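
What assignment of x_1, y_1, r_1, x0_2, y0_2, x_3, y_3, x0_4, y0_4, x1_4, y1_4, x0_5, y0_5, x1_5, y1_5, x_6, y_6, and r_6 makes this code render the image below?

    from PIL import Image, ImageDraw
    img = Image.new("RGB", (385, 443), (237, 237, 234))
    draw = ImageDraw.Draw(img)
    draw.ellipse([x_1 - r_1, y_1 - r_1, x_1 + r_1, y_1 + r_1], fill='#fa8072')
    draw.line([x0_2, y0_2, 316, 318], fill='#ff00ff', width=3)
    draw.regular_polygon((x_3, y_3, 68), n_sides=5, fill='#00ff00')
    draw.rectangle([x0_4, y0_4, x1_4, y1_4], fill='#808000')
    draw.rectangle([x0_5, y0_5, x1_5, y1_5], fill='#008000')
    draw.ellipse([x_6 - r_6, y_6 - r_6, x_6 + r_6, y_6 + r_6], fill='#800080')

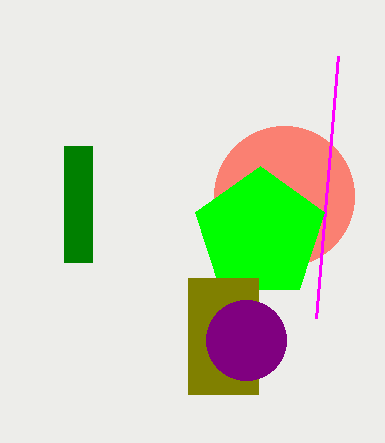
x_1 = 284; y_1 = 196; r_1 = 70; x0_2 = 338; y0_2 = 56; x_3 = 260; y_3 = 234; x0_4 = 188; y0_4 = 278; x1_4 = 258; y1_4 = 394; x0_5 = 64; y0_5 = 146; x1_5 = 92; y1_5 = 262; x_6 = 246; y_6 = 340; r_6 = 40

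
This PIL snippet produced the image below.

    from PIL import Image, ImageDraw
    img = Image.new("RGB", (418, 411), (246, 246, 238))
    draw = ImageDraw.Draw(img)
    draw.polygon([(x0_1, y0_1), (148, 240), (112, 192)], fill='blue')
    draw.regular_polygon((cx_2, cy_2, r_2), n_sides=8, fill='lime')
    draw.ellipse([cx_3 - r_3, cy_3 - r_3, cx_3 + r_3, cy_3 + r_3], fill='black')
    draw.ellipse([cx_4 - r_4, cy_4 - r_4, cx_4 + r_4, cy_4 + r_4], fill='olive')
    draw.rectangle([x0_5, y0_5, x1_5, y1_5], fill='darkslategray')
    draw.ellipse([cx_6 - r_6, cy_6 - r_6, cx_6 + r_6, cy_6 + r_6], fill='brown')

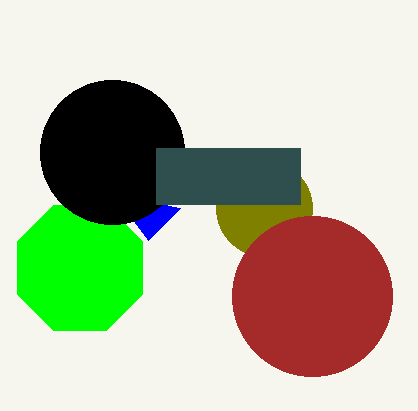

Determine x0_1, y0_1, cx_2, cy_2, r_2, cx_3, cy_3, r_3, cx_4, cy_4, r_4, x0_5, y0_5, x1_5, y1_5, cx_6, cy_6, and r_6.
x0_1 = 180
y0_1 = 208
cx_2 = 80
cy_2 = 268
r_2 = 68
cx_3 = 112
cy_3 = 152
r_3 = 72
cx_4 = 264
cy_4 = 208
r_4 = 48
x0_5 = 156
y0_5 = 148
x1_5 = 300
y1_5 = 204
cx_6 = 312
cy_6 = 296
r_6 = 80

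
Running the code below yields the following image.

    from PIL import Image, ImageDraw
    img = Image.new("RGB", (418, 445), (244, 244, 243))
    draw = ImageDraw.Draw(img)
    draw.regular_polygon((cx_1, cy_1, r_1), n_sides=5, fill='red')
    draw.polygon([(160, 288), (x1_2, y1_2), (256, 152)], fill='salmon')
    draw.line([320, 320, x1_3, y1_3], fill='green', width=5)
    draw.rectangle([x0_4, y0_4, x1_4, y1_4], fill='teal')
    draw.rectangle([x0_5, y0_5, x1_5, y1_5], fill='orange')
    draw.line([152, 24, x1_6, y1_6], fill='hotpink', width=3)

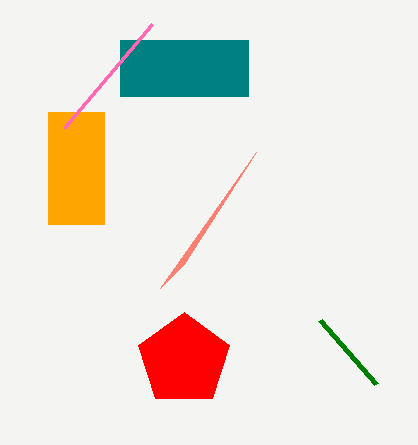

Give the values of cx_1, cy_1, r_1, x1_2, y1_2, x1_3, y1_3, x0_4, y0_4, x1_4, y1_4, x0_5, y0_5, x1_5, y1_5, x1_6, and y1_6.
cx_1 = 184, cy_1 = 360, r_1 = 48, x1_2 = 184, y1_2 = 264, x1_3 = 376, y1_3 = 384, x0_4 = 120, y0_4 = 40, x1_4 = 248, y1_4 = 96, x0_5 = 48, y0_5 = 112, x1_5 = 104, y1_5 = 224, x1_6 = 64, y1_6 = 128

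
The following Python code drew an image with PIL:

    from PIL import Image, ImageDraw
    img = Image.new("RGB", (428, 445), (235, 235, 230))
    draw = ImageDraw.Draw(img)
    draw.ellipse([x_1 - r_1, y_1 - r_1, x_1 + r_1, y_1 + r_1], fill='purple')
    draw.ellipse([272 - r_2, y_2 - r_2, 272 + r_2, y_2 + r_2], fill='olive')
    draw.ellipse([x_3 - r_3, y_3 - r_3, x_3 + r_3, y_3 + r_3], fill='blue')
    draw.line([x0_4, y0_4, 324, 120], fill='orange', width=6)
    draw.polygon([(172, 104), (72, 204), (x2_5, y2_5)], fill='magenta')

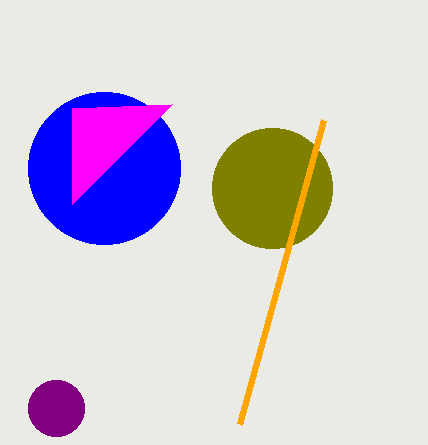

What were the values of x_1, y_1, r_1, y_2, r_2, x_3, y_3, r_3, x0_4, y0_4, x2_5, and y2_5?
x_1 = 56; y_1 = 408; r_1 = 28; y_2 = 188; r_2 = 60; x_3 = 104; y_3 = 168; r_3 = 76; x0_4 = 240; y0_4 = 424; x2_5 = 72; y2_5 = 108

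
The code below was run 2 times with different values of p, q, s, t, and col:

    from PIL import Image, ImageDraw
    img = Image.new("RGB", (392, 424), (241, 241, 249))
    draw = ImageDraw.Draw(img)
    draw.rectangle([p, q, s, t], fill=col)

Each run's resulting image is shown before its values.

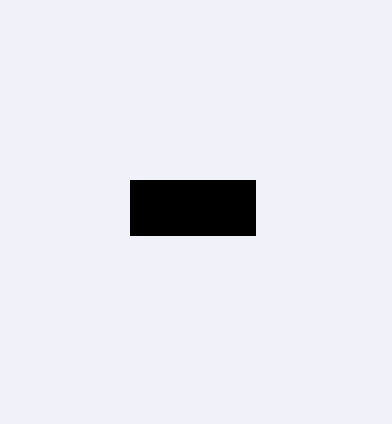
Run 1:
p = 130, q = 180, s = 255, t = 235, col = 'black'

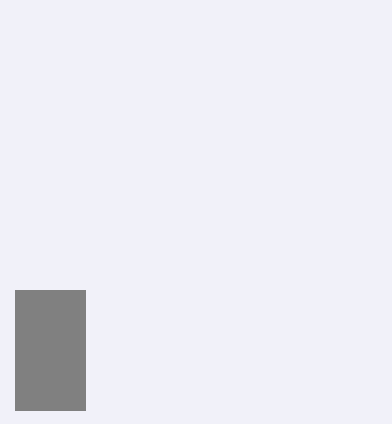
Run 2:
p = 15, q = 290, s = 85, t = 410, col = 'gray'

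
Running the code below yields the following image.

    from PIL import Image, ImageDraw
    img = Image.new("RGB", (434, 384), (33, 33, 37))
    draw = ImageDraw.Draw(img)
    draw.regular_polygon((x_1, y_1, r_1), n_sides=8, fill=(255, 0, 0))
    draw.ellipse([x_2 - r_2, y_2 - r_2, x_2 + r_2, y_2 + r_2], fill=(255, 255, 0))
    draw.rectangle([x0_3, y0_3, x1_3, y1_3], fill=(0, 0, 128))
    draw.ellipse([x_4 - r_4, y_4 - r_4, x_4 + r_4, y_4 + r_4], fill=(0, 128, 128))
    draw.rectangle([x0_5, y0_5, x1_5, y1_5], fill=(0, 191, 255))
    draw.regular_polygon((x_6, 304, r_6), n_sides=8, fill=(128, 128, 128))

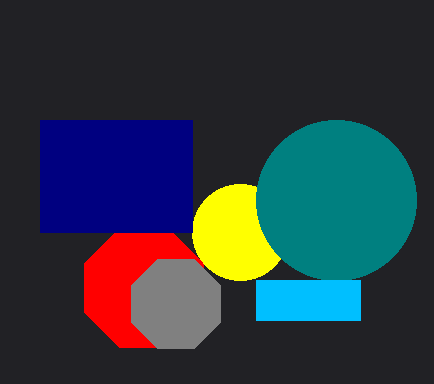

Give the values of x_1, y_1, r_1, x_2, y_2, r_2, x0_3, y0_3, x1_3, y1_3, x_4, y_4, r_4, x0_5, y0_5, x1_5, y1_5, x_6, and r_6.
x_1 = 144
y_1 = 288
r_1 = 64
x_2 = 240
y_2 = 232
r_2 = 48
x0_3 = 40
y0_3 = 120
x1_3 = 192
y1_3 = 232
x_4 = 336
y_4 = 200
r_4 = 80
x0_5 = 256
y0_5 = 280
x1_5 = 360
y1_5 = 320
x_6 = 176
r_6 = 48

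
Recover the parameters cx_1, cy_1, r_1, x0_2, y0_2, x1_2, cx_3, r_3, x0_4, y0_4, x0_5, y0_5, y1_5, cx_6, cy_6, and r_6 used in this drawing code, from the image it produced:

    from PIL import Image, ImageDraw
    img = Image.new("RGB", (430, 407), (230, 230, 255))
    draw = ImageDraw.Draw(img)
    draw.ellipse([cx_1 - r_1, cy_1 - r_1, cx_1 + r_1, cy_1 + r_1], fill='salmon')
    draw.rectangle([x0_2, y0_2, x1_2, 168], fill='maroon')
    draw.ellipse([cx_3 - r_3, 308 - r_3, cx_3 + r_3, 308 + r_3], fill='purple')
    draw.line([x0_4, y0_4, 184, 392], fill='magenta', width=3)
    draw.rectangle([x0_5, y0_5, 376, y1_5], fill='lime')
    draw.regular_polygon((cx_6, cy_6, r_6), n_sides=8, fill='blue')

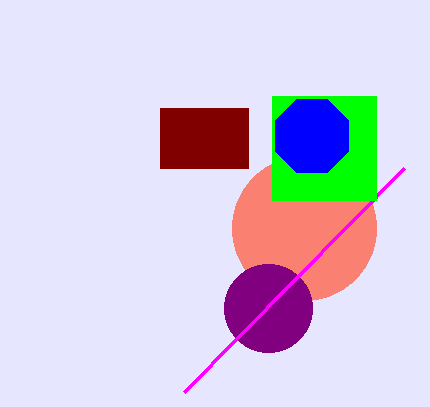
cx_1 = 304
cy_1 = 228
r_1 = 72
x0_2 = 160
y0_2 = 108
x1_2 = 248
cx_3 = 268
r_3 = 44
x0_4 = 404
y0_4 = 168
x0_5 = 272
y0_5 = 96
y1_5 = 200
cx_6 = 312
cy_6 = 136
r_6 = 40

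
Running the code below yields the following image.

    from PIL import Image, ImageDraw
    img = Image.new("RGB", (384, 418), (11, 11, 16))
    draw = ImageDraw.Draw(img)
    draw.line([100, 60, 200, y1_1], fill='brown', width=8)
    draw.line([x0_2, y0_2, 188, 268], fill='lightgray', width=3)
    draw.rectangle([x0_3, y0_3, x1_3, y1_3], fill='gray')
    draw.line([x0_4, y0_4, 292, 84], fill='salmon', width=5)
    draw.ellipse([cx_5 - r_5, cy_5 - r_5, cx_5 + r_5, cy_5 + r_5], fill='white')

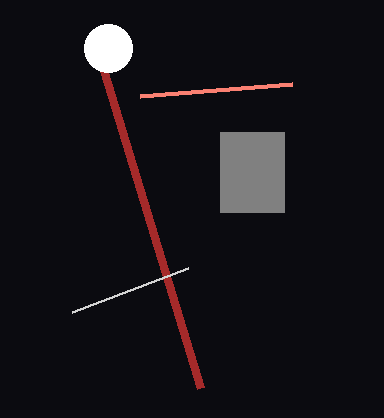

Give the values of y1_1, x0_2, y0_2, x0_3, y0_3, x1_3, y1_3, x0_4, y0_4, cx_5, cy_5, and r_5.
y1_1 = 388; x0_2 = 72; y0_2 = 312; x0_3 = 220; y0_3 = 132; x1_3 = 284; y1_3 = 212; x0_4 = 140; y0_4 = 96; cx_5 = 108; cy_5 = 48; r_5 = 24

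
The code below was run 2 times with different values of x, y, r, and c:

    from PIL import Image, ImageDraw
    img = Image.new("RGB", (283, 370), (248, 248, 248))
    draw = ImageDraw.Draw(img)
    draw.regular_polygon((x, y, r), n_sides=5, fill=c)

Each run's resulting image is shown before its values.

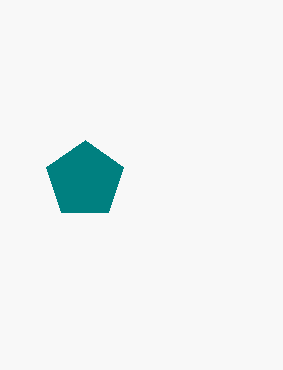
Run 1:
x = 85; y = 180; r = 40; c = 'teal'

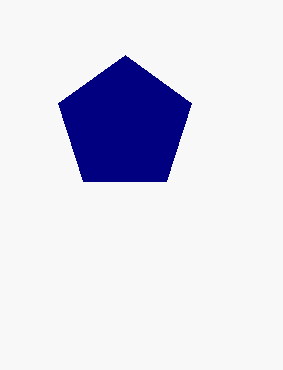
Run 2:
x = 125, y = 125, r = 70, c = 'navy'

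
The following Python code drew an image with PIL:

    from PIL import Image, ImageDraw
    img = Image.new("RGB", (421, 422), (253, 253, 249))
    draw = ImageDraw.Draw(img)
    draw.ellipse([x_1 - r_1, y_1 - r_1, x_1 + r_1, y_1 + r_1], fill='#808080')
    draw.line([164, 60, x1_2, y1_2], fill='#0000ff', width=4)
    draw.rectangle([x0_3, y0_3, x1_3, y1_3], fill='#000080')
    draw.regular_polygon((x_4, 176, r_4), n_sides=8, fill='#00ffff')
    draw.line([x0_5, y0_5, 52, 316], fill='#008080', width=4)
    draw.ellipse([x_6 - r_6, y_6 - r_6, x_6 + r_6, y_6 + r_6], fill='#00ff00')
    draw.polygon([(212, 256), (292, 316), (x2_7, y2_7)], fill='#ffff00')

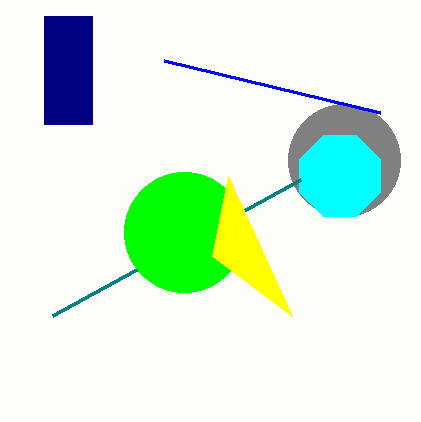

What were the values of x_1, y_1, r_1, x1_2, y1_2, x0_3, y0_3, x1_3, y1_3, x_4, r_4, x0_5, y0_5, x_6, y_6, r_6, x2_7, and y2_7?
x_1 = 344; y_1 = 160; r_1 = 56; x1_2 = 380; y1_2 = 112; x0_3 = 44; y0_3 = 16; x1_3 = 92; y1_3 = 124; x_4 = 340; r_4 = 44; x0_5 = 300; y0_5 = 180; x_6 = 184; y_6 = 232; r_6 = 60; x2_7 = 228; y2_7 = 176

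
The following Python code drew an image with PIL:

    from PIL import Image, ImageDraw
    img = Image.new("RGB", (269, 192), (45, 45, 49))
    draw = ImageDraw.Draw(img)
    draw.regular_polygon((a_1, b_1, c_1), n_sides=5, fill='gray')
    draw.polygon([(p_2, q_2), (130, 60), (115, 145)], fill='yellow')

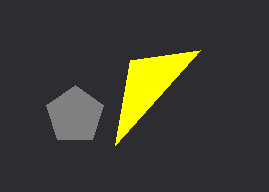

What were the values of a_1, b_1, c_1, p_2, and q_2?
a_1 = 75
b_1 = 115
c_1 = 30
p_2 = 200
q_2 = 50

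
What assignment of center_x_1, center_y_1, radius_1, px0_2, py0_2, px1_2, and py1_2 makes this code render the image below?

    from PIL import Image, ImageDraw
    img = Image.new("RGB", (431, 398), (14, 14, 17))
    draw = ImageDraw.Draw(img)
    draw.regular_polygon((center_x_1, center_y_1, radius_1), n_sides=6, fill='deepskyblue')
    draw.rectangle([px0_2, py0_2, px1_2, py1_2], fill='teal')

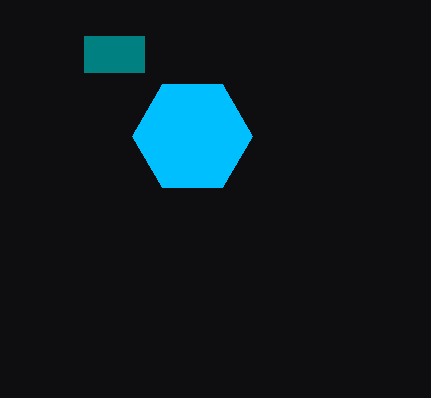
center_x_1 = 192
center_y_1 = 136
radius_1 = 60
px0_2 = 84
py0_2 = 36
px1_2 = 144
py1_2 = 72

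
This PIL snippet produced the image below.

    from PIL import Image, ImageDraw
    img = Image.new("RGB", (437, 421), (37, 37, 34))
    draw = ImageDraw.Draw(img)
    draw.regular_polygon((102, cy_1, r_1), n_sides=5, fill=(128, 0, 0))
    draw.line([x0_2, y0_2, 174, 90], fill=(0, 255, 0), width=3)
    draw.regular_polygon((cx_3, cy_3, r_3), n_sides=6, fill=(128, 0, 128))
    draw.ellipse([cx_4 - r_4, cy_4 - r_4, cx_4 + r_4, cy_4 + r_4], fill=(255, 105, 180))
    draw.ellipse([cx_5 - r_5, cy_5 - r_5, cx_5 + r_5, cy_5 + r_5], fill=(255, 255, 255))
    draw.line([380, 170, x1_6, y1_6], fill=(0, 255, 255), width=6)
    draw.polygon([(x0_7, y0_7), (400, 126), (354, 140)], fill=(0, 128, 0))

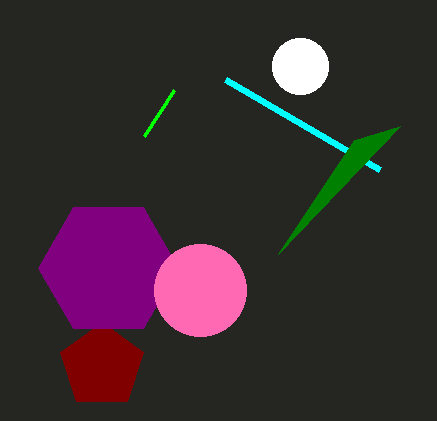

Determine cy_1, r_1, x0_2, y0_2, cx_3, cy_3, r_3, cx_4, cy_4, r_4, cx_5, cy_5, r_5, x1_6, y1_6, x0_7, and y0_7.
cy_1 = 366
r_1 = 44
x0_2 = 144
y0_2 = 136
cx_3 = 108
cy_3 = 268
r_3 = 70
cx_4 = 200
cy_4 = 290
r_4 = 46
cx_5 = 300
cy_5 = 66
r_5 = 28
x1_6 = 226
y1_6 = 80
x0_7 = 278
y0_7 = 254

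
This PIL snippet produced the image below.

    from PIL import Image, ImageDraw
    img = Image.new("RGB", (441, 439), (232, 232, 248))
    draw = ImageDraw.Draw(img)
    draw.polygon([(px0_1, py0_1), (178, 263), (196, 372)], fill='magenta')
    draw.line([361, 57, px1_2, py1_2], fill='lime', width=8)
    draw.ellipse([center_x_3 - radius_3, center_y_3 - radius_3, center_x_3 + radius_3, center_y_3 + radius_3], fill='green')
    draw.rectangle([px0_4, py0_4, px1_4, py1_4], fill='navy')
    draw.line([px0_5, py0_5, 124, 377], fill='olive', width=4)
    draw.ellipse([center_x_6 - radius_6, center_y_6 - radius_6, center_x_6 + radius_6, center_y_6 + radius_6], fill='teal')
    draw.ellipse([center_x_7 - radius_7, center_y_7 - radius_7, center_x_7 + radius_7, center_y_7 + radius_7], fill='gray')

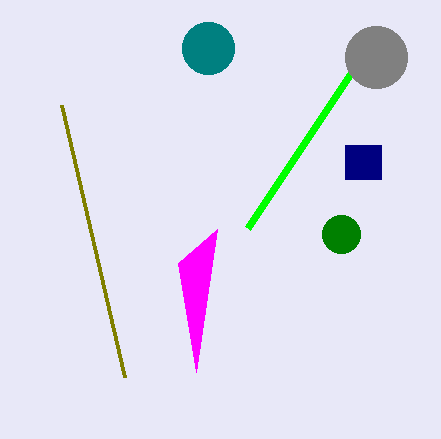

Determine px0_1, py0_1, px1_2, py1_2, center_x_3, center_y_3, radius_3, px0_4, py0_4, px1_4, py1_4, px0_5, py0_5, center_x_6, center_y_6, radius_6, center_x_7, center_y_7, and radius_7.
px0_1 = 217
py0_1 = 229
px1_2 = 247
py1_2 = 228
center_x_3 = 341
center_y_3 = 234
radius_3 = 19
px0_4 = 345
py0_4 = 145
px1_4 = 381
py1_4 = 179
px0_5 = 61
py0_5 = 105
center_x_6 = 208
center_y_6 = 48
radius_6 = 26
center_x_7 = 376
center_y_7 = 57
radius_7 = 31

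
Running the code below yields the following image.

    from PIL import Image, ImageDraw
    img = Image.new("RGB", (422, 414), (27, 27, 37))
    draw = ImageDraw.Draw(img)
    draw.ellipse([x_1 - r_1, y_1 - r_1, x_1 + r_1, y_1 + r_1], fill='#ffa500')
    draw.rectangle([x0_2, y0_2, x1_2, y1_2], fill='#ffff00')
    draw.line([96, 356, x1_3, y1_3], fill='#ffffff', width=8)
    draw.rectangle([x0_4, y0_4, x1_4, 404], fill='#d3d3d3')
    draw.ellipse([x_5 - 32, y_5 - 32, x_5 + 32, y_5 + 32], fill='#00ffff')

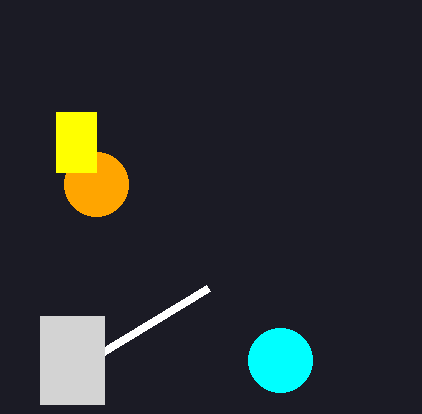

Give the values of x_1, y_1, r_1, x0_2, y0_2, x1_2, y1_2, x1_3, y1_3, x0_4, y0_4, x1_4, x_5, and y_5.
x_1 = 96; y_1 = 184; r_1 = 32; x0_2 = 56; y0_2 = 112; x1_2 = 96; y1_2 = 172; x1_3 = 208; y1_3 = 288; x0_4 = 40; y0_4 = 316; x1_4 = 104; x_5 = 280; y_5 = 360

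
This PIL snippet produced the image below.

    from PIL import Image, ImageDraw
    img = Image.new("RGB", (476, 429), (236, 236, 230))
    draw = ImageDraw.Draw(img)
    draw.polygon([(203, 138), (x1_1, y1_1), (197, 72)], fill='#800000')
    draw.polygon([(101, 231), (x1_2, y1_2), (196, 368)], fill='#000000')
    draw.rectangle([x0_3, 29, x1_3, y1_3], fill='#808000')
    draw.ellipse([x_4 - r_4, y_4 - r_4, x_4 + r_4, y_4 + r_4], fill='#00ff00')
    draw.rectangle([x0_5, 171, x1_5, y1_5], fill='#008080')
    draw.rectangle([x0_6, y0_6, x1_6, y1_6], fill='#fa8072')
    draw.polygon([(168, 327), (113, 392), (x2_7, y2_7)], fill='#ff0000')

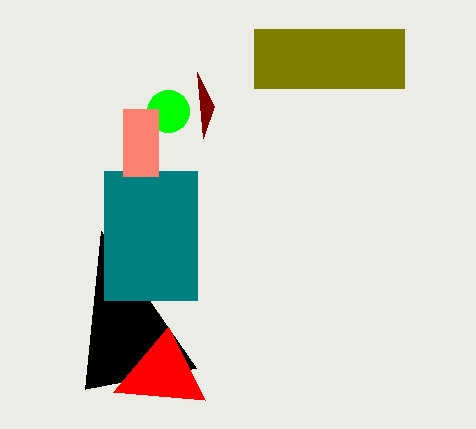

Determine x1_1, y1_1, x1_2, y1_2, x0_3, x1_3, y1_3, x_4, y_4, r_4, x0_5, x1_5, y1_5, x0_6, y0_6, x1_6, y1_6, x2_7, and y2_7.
x1_1 = 214, y1_1 = 106, x1_2 = 85, y1_2 = 389, x0_3 = 254, x1_3 = 404, y1_3 = 88, x_4 = 168, y_4 = 111, r_4 = 21, x0_5 = 104, x1_5 = 197, y1_5 = 300, x0_6 = 123, y0_6 = 109, x1_6 = 158, y1_6 = 176, x2_7 = 205, y2_7 = 400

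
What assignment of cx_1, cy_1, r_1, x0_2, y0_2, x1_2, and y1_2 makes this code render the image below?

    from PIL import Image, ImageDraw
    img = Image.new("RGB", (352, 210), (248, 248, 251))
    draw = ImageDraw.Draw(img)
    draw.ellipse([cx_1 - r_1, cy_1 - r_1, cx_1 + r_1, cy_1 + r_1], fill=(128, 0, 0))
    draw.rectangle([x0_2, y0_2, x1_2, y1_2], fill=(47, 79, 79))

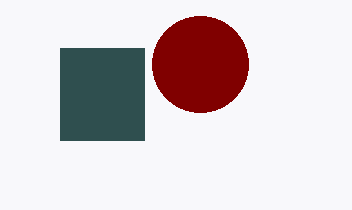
cx_1 = 200
cy_1 = 64
r_1 = 48
x0_2 = 60
y0_2 = 48
x1_2 = 144
y1_2 = 140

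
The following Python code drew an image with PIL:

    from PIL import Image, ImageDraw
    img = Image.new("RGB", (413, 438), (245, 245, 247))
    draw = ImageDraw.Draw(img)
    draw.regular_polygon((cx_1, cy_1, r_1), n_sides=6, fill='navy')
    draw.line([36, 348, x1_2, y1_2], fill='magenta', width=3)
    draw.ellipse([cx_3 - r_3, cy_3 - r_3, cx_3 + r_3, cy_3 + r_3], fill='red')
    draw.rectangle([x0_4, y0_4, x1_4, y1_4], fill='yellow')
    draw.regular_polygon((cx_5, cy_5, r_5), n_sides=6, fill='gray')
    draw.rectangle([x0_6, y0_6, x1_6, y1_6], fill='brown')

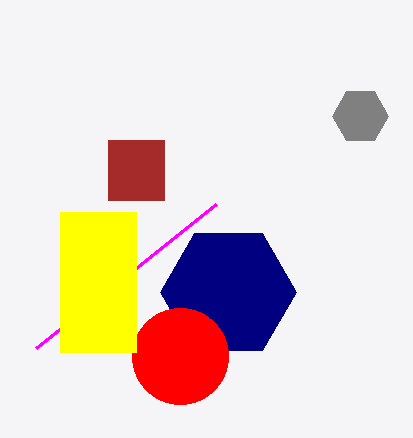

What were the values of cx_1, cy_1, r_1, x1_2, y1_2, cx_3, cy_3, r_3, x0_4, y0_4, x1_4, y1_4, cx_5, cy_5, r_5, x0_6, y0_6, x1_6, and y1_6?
cx_1 = 228
cy_1 = 292
r_1 = 68
x1_2 = 216
y1_2 = 204
cx_3 = 180
cy_3 = 356
r_3 = 48
x0_4 = 60
y0_4 = 212
x1_4 = 136
y1_4 = 352
cx_5 = 360
cy_5 = 116
r_5 = 28
x0_6 = 108
y0_6 = 140
x1_6 = 164
y1_6 = 200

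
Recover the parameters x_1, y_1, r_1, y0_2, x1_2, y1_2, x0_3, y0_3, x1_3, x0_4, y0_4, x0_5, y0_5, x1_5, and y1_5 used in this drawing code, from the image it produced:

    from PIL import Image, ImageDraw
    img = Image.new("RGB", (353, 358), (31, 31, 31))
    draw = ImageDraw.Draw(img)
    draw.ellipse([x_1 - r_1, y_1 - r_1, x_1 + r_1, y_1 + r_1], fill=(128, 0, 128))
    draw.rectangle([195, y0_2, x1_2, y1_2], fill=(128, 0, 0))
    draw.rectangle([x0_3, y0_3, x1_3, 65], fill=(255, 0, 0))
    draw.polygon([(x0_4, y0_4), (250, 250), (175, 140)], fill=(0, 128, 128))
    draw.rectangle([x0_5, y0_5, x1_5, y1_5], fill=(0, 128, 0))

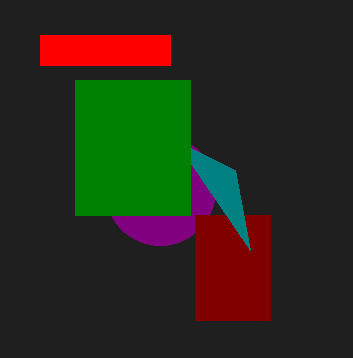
x_1 = 160, y_1 = 190, r_1 = 55, y0_2 = 215, x1_2 = 270, y1_2 = 320, x0_3 = 40, y0_3 = 35, x1_3 = 170, x0_4 = 235, y0_4 = 170, x0_5 = 75, y0_5 = 80, x1_5 = 190, y1_5 = 215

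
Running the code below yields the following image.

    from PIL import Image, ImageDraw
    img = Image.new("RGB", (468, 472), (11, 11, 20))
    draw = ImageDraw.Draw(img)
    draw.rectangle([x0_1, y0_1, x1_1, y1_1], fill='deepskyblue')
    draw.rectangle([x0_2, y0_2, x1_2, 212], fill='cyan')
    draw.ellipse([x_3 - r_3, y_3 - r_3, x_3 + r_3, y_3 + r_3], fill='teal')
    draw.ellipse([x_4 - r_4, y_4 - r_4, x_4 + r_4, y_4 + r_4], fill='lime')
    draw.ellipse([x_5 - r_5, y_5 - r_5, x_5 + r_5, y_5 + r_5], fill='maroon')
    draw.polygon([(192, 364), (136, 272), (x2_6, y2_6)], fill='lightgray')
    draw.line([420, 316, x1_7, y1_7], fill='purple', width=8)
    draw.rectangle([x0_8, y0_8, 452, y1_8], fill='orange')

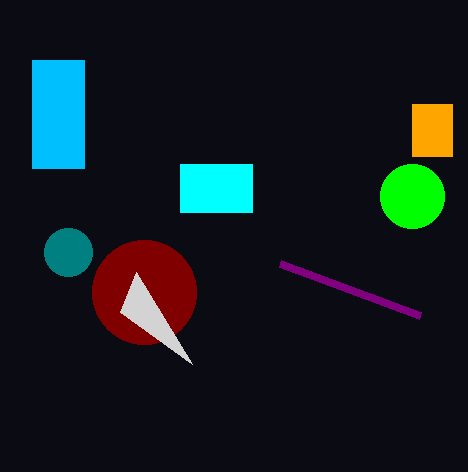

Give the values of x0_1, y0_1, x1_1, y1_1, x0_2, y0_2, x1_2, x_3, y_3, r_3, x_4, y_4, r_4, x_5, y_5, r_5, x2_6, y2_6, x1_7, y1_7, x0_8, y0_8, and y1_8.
x0_1 = 32; y0_1 = 60; x1_1 = 84; y1_1 = 168; x0_2 = 180; y0_2 = 164; x1_2 = 252; x_3 = 68; y_3 = 252; r_3 = 24; x_4 = 412; y_4 = 196; r_4 = 32; x_5 = 144; y_5 = 292; r_5 = 52; x2_6 = 120; y2_6 = 312; x1_7 = 280; y1_7 = 264; x0_8 = 412; y0_8 = 104; y1_8 = 156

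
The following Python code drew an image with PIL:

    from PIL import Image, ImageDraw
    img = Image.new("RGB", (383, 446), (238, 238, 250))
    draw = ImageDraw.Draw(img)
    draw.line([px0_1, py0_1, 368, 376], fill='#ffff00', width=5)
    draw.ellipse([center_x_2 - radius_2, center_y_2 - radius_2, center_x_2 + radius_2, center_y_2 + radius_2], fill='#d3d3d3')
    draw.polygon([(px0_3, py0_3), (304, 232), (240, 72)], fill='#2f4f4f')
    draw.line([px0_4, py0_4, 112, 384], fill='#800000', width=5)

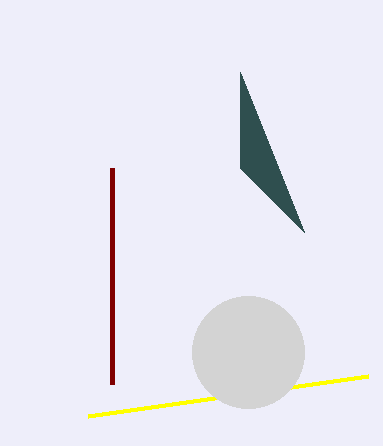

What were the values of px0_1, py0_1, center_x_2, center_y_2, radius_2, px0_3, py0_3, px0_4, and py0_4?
px0_1 = 88
py0_1 = 416
center_x_2 = 248
center_y_2 = 352
radius_2 = 56
px0_3 = 240
py0_3 = 168
px0_4 = 112
py0_4 = 168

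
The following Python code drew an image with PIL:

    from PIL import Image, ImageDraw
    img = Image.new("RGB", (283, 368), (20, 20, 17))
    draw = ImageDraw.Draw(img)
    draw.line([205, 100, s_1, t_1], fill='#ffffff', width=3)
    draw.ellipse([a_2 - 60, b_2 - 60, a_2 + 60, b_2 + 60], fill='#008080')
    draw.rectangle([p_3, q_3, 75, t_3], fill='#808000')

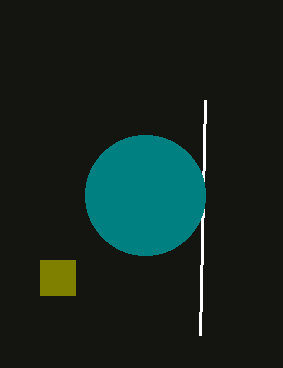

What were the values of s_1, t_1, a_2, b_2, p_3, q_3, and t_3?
s_1 = 200
t_1 = 335
a_2 = 145
b_2 = 195
p_3 = 40
q_3 = 260
t_3 = 295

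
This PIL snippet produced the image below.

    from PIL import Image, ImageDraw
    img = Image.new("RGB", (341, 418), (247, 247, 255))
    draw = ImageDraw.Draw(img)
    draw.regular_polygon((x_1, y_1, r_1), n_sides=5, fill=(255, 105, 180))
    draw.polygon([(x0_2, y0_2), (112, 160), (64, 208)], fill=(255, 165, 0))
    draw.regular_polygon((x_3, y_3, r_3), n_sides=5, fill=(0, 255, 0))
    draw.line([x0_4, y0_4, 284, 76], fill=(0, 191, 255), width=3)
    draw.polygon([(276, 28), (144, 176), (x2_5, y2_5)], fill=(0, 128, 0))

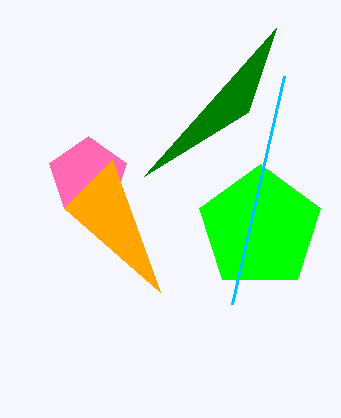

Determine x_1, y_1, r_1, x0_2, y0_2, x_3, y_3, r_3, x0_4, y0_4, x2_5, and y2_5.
x_1 = 88
y_1 = 176
r_1 = 40
x0_2 = 160
y0_2 = 292
x_3 = 260
y_3 = 228
r_3 = 64
x0_4 = 232
y0_4 = 304
x2_5 = 248
y2_5 = 112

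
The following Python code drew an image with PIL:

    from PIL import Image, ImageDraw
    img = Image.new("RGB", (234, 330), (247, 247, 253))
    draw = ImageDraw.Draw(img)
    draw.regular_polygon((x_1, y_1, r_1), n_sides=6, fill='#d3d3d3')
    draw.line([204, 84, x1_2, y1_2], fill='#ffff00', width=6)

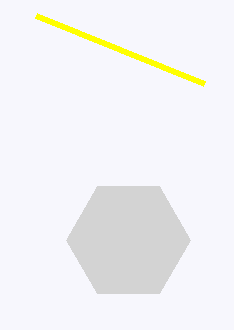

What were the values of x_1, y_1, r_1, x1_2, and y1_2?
x_1 = 128, y_1 = 240, r_1 = 62, x1_2 = 36, y1_2 = 16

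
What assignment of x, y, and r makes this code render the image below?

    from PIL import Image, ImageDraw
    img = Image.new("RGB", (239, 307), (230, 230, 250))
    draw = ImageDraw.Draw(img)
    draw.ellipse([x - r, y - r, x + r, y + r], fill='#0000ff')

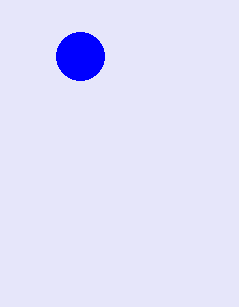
x = 80, y = 56, r = 24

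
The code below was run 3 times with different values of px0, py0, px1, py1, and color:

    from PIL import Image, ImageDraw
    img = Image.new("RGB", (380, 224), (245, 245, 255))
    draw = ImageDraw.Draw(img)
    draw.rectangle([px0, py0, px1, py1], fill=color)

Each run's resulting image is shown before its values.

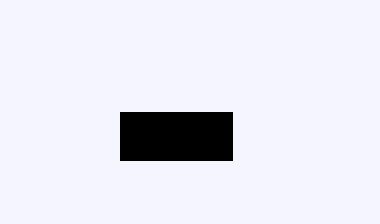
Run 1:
px0 = 120; py0 = 112; px1 = 232; py1 = 160; color = 'black'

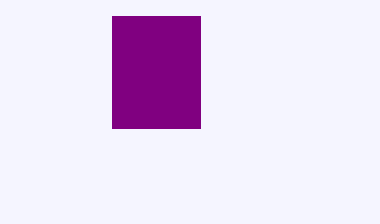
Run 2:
px0 = 112
py0 = 16
px1 = 200
py1 = 128
color = 'purple'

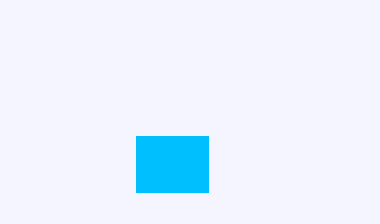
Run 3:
px0 = 136, py0 = 136, px1 = 208, py1 = 192, color = 'deepskyblue'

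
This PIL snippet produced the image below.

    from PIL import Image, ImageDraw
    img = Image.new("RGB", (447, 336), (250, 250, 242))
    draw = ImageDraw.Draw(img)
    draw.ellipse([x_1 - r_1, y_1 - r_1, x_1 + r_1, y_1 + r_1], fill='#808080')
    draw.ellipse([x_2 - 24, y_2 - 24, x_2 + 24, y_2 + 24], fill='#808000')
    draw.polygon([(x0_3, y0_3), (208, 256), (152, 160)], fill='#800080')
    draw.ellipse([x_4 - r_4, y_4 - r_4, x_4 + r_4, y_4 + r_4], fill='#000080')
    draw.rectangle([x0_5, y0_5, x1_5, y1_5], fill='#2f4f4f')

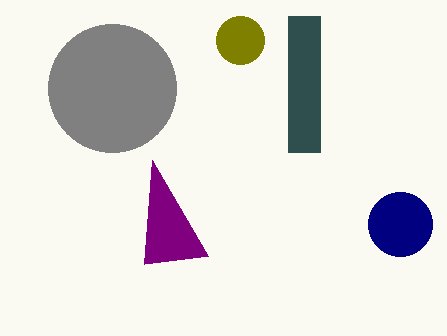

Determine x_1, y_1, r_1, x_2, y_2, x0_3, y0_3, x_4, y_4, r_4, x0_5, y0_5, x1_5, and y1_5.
x_1 = 112, y_1 = 88, r_1 = 64, x_2 = 240, y_2 = 40, x0_3 = 144, y0_3 = 264, x_4 = 400, y_4 = 224, r_4 = 32, x0_5 = 288, y0_5 = 16, x1_5 = 320, y1_5 = 152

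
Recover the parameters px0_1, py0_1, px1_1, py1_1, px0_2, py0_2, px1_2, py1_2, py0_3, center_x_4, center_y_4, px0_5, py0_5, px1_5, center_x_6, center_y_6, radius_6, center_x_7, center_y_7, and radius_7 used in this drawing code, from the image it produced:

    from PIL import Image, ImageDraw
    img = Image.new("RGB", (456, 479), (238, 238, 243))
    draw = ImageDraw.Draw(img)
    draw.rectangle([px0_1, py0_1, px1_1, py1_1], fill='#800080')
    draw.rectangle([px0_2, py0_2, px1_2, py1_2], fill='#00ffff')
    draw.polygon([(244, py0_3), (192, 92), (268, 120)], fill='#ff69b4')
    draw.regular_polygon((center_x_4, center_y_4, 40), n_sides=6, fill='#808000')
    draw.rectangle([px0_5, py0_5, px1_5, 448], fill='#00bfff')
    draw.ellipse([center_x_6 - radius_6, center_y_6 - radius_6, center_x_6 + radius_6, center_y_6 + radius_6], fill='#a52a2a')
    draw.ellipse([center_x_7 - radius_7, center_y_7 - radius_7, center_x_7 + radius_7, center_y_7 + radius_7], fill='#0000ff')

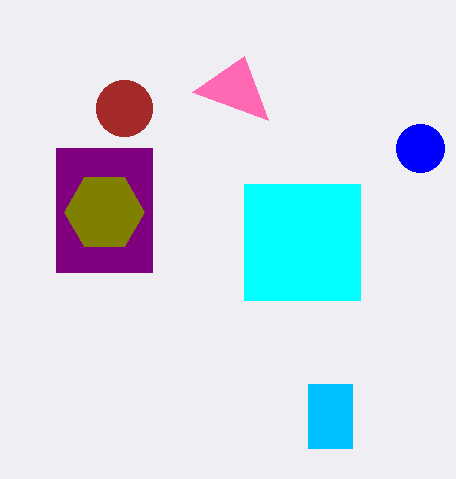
px0_1 = 56
py0_1 = 148
px1_1 = 152
py1_1 = 272
px0_2 = 244
py0_2 = 184
px1_2 = 360
py1_2 = 300
py0_3 = 56
center_x_4 = 104
center_y_4 = 212
px0_5 = 308
py0_5 = 384
px1_5 = 352
center_x_6 = 124
center_y_6 = 108
radius_6 = 28
center_x_7 = 420
center_y_7 = 148
radius_7 = 24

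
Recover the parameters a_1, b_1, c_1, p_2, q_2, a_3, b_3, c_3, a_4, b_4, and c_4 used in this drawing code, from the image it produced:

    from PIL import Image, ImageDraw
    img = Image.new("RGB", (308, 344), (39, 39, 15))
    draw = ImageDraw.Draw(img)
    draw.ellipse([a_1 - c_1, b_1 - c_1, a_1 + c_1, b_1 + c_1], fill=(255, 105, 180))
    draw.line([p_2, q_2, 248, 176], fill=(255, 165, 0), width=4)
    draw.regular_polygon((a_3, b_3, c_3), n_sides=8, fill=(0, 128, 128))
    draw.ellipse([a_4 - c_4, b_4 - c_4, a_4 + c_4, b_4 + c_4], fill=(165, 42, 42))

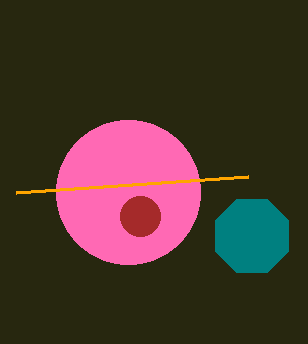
a_1 = 128, b_1 = 192, c_1 = 72, p_2 = 16, q_2 = 192, a_3 = 252, b_3 = 236, c_3 = 40, a_4 = 140, b_4 = 216, c_4 = 20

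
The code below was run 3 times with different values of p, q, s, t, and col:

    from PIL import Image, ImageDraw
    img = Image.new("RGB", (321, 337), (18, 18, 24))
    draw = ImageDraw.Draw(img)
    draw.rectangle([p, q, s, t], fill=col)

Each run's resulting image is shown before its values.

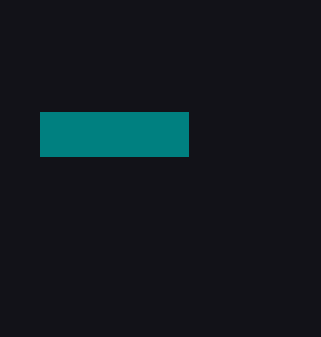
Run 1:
p = 40; q = 112; s = 188; t = 156; col = 'teal'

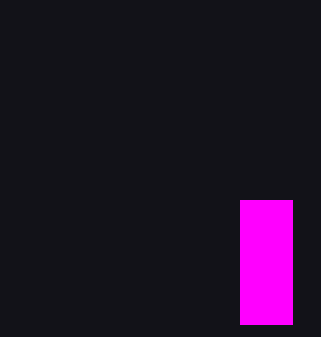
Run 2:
p = 240; q = 200; s = 292; t = 324; col = 'magenta'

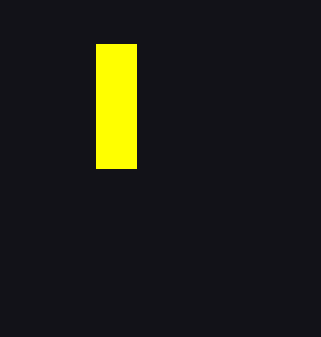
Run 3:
p = 96, q = 44, s = 136, t = 168, col = 'yellow'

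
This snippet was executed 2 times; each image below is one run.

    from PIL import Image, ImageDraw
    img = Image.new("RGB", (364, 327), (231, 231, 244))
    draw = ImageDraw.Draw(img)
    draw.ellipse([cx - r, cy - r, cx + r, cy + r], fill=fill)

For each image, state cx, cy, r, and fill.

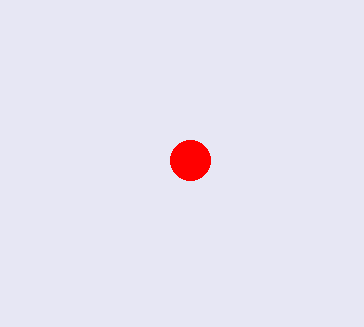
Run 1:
cx = 190, cy = 160, r = 20, fill = 'red'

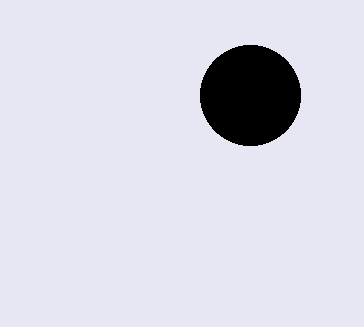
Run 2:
cx = 250; cy = 95; r = 50; fill = 'black'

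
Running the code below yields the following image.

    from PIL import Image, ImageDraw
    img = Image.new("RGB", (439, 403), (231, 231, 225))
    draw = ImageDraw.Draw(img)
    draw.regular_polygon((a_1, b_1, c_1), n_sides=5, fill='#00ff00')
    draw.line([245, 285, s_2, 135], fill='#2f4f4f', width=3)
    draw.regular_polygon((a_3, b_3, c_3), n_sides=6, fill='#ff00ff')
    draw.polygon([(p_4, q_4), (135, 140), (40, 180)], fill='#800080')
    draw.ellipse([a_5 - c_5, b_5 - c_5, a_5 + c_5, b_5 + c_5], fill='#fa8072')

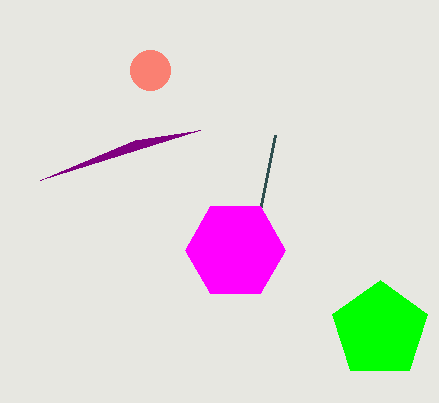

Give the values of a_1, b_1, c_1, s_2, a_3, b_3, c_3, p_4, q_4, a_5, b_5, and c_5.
a_1 = 380; b_1 = 330; c_1 = 50; s_2 = 275; a_3 = 235; b_3 = 250; c_3 = 50; p_4 = 200; q_4 = 130; a_5 = 150; b_5 = 70; c_5 = 20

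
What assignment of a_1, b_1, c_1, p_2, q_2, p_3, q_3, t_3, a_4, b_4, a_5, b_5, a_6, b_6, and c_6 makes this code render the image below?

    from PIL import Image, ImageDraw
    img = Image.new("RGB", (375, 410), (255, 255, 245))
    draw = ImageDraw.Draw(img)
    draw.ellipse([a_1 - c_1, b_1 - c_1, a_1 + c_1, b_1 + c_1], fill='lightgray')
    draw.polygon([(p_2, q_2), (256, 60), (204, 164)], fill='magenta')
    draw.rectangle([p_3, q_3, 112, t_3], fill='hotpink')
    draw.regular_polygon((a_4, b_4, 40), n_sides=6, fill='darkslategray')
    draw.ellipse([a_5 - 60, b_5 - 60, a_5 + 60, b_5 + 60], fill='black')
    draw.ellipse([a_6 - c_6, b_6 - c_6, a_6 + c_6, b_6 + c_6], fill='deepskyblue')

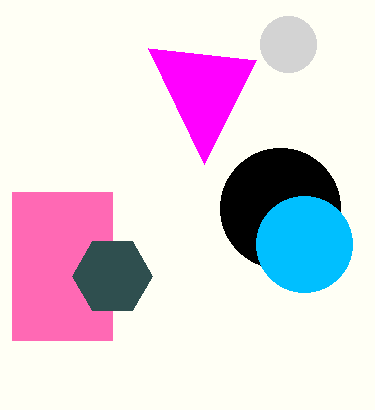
a_1 = 288, b_1 = 44, c_1 = 28, p_2 = 148, q_2 = 48, p_3 = 12, q_3 = 192, t_3 = 340, a_4 = 112, b_4 = 276, a_5 = 280, b_5 = 208, a_6 = 304, b_6 = 244, c_6 = 48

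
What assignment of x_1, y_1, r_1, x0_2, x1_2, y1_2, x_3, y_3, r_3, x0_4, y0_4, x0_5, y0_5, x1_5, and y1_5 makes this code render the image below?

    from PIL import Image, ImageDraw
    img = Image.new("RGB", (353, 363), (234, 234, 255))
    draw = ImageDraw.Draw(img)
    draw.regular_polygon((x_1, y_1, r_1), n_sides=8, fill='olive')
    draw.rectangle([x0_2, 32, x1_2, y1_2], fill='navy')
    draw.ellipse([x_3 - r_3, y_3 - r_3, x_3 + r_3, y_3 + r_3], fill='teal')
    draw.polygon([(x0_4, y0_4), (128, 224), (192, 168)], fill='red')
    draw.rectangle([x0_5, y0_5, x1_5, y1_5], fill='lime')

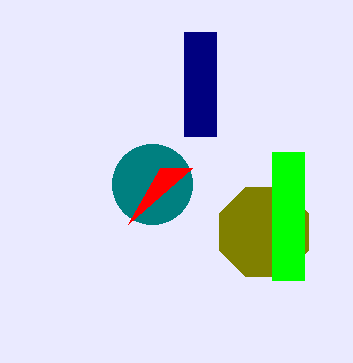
x_1 = 264; y_1 = 232; r_1 = 48; x0_2 = 184; x1_2 = 216; y1_2 = 136; x_3 = 152; y_3 = 184; r_3 = 40; x0_4 = 160; y0_4 = 168; x0_5 = 272; y0_5 = 152; x1_5 = 304; y1_5 = 280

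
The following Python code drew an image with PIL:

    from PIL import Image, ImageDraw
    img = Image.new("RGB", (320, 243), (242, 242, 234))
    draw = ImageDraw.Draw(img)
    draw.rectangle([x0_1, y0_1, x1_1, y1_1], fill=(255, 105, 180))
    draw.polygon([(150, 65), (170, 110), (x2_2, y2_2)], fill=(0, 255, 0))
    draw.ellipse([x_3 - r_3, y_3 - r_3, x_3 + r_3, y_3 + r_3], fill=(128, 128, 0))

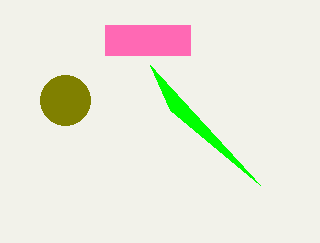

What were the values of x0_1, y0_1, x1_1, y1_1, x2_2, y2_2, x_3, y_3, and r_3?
x0_1 = 105, y0_1 = 25, x1_1 = 190, y1_1 = 55, x2_2 = 260, y2_2 = 185, x_3 = 65, y_3 = 100, r_3 = 25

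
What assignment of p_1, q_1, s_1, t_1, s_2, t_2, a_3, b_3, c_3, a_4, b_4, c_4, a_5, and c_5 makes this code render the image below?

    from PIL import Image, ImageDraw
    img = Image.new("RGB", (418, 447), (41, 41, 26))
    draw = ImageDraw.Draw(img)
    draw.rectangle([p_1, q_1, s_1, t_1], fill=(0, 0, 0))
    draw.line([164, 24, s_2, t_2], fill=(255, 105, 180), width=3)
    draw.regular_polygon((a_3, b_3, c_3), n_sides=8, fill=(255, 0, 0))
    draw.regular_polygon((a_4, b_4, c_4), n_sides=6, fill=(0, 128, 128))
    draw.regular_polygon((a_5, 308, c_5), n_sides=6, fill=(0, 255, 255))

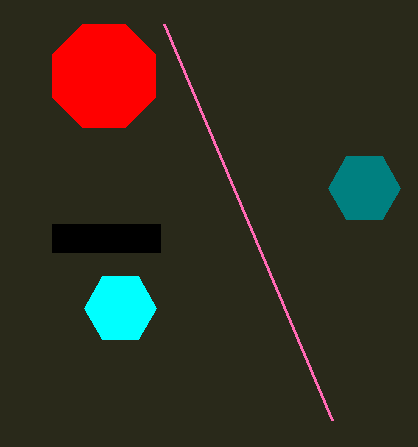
p_1 = 52, q_1 = 224, s_1 = 160, t_1 = 252, s_2 = 332, t_2 = 420, a_3 = 104, b_3 = 76, c_3 = 56, a_4 = 364, b_4 = 188, c_4 = 36, a_5 = 120, c_5 = 36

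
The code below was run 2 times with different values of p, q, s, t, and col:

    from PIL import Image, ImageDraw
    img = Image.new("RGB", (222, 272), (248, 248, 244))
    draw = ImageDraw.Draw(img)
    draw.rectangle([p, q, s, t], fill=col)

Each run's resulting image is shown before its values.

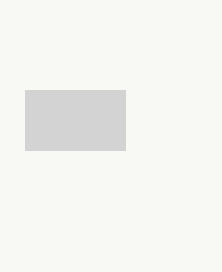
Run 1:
p = 25; q = 90; s = 125; t = 150; col = 'lightgray'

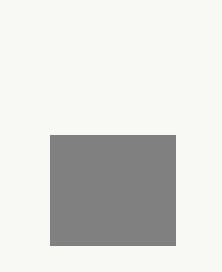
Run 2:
p = 50; q = 135; s = 175; t = 245; col = 'gray'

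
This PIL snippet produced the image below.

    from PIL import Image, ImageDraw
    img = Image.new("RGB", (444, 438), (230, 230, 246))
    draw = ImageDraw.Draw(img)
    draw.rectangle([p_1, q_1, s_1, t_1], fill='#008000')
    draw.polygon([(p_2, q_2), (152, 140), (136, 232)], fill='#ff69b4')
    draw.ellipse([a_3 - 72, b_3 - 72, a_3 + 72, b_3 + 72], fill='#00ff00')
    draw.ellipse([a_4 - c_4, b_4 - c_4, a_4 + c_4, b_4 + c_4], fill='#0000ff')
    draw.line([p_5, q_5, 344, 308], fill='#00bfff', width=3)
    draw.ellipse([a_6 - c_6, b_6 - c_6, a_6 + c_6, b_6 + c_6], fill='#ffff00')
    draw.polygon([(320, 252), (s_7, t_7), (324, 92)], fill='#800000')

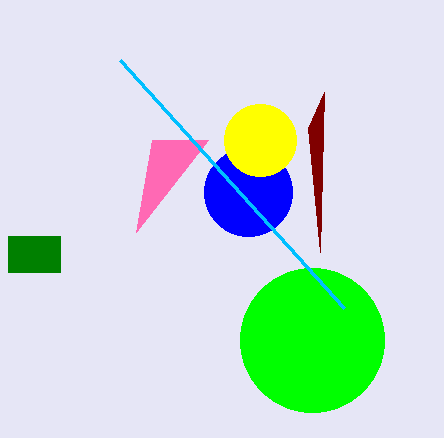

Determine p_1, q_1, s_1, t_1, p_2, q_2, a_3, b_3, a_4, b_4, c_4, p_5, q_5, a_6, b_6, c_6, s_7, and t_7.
p_1 = 8; q_1 = 236; s_1 = 60; t_1 = 272; p_2 = 208; q_2 = 140; a_3 = 312; b_3 = 340; a_4 = 248; b_4 = 192; c_4 = 44; p_5 = 120; q_5 = 60; a_6 = 260; b_6 = 140; c_6 = 36; s_7 = 308; t_7 = 128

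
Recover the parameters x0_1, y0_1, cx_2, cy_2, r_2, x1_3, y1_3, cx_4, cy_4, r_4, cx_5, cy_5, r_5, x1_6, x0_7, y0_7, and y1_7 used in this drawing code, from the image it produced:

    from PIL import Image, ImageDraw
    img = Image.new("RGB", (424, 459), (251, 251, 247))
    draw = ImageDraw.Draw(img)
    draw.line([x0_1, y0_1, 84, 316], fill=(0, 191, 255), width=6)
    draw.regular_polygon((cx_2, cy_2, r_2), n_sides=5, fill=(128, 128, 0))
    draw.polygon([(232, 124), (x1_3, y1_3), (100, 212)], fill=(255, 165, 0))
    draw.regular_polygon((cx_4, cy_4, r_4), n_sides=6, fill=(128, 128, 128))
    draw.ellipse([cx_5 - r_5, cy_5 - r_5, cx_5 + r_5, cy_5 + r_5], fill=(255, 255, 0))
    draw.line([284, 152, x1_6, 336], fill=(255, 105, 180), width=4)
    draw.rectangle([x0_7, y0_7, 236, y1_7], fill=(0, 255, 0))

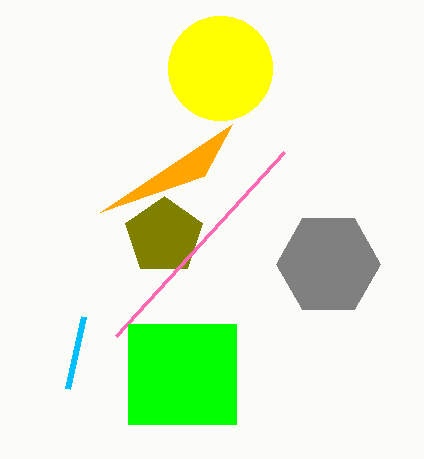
x0_1 = 68; y0_1 = 388; cx_2 = 164; cy_2 = 236; r_2 = 40; x1_3 = 204; y1_3 = 176; cx_4 = 328; cy_4 = 264; r_4 = 52; cx_5 = 220; cy_5 = 68; r_5 = 52; x1_6 = 116; x0_7 = 128; y0_7 = 324; y1_7 = 424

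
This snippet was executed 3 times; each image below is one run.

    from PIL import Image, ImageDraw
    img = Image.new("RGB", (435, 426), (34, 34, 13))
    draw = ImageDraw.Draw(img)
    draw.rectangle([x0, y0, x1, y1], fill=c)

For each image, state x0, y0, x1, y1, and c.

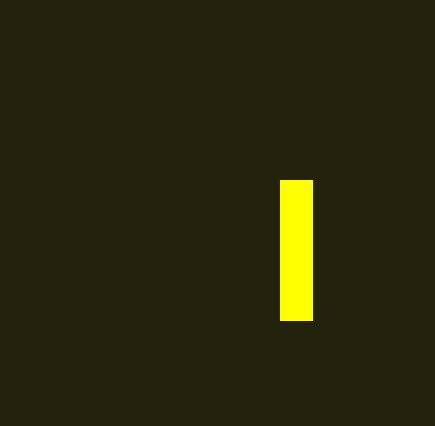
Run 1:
x0 = 280; y0 = 180; x1 = 312; y1 = 320; c = 'yellow'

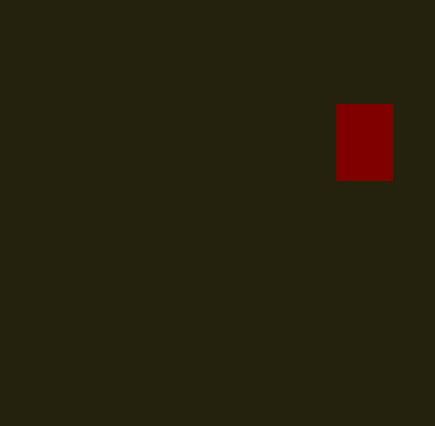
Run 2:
x0 = 336, y0 = 104, x1 = 392, y1 = 180, c = 'maroon'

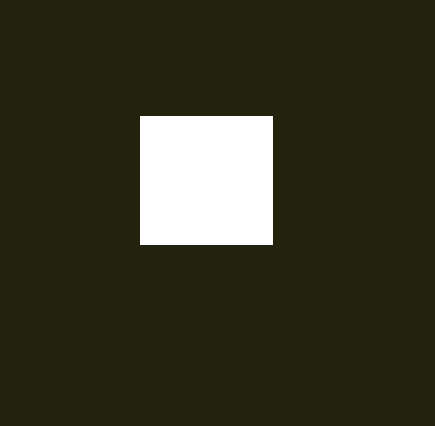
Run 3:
x0 = 140, y0 = 116, x1 = 272, y1 = 244, c = 'white'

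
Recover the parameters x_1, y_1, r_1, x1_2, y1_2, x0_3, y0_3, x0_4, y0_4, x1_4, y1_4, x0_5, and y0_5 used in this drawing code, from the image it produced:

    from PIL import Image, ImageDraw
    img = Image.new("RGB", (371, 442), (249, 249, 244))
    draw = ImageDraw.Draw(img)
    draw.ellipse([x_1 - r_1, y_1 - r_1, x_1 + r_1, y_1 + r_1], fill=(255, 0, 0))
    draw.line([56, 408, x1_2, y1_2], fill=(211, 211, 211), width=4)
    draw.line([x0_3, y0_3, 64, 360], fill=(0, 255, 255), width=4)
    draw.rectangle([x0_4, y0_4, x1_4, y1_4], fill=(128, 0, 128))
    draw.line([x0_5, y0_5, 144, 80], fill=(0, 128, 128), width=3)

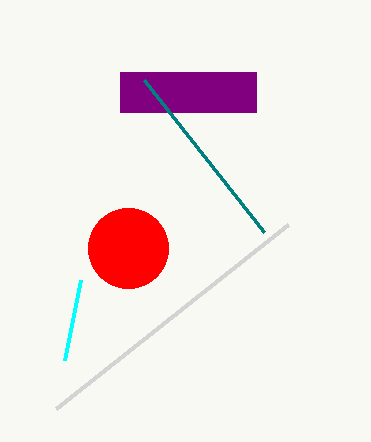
x_1 = 128, y_1 = 248, r_1 = 40, x1_2 = 288, y1_2 = 224, x0_3 = 80, y0_3 = 280, x0_4 = 120, y0_4 = 72, x1_4 = 256, y1_4 = 112, x0_5 = 264, y0_5 = 232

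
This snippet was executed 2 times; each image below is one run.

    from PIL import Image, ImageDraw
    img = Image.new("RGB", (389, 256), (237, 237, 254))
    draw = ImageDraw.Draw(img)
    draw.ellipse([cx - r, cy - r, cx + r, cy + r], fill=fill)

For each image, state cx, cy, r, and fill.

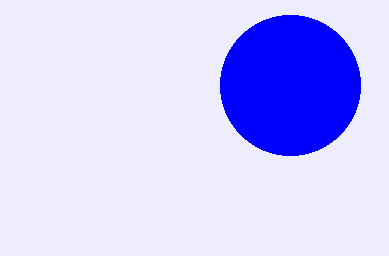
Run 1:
cx = 290
cy = 85
r = 70
fill = 'blue'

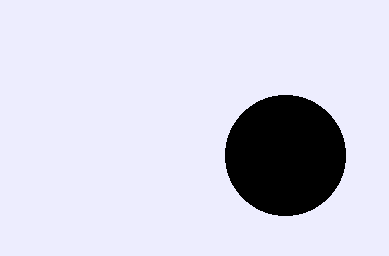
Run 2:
cx = 285
cy = 155
r = 60
fill = 'black'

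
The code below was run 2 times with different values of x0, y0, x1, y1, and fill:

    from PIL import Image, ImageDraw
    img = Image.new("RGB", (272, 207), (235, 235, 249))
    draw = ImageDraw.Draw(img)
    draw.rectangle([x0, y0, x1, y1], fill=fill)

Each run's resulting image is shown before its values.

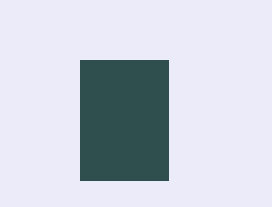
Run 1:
x0 = 80, y0 = 60, x1 = 168, y1 = 180, fill = 'darkslategray'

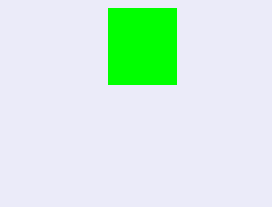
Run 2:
x0 = 108, y0 = 8, x1 = 176, y1 = 84, fill = 'lime'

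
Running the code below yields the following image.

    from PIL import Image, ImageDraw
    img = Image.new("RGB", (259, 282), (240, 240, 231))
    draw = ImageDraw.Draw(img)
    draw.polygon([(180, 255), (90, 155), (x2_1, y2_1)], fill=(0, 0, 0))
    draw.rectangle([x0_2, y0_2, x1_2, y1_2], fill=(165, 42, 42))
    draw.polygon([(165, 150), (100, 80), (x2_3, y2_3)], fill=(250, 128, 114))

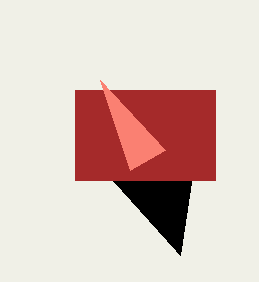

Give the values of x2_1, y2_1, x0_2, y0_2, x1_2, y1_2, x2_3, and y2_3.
x2_1 = 205
y2_1 = 90
x0_2 = 75
y0_2 = 90
x1_2 = 215
y1_2 = 180
x2_3 = 130
y2_3 = 170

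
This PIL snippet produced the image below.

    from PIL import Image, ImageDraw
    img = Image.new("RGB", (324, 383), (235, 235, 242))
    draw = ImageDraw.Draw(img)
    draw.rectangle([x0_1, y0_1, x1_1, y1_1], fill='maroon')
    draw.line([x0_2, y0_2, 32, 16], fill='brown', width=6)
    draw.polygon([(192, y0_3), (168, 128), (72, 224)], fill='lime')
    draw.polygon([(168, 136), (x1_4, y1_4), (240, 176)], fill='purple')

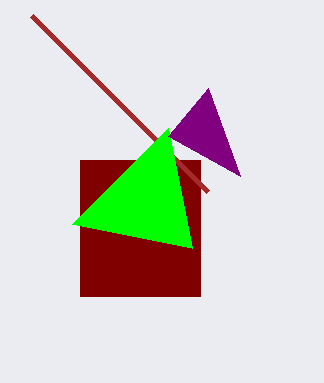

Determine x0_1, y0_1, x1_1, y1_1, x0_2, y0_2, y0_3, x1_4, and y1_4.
x0_1 = 80, y0_1 = 160, x1_1 = 200, y1_1 = 296, x0_2 = 208, y0_2 = 192, y0_3 = 248, x1_4 = 208, y1_4 = 88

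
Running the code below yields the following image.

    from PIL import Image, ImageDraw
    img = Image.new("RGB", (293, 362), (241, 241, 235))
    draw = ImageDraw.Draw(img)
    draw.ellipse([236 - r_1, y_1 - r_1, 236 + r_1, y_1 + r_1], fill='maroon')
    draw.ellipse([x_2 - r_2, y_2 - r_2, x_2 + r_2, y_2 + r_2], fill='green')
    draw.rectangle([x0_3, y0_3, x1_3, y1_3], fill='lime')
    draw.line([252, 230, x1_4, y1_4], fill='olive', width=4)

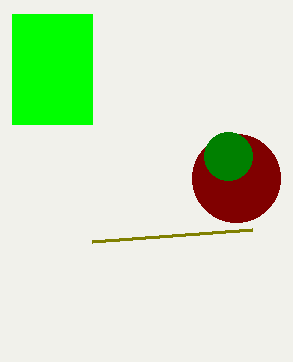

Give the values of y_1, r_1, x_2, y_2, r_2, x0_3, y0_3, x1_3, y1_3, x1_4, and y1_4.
y_1 = 178; r_1 = 44; x_2 = 228; y_2 = 156; r_2 = 24; x0_3 = 12; y0_3 = 14; x1_3 = 92; y1_3 = 124; x1_4 = 92; y1_4 = 242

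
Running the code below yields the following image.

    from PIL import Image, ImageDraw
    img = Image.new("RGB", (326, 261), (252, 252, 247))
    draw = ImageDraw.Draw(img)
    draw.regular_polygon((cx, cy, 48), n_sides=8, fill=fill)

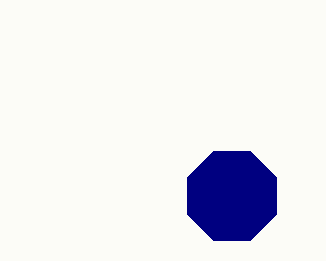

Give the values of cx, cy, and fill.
cx = 232; cy = 196; fill = 'navy'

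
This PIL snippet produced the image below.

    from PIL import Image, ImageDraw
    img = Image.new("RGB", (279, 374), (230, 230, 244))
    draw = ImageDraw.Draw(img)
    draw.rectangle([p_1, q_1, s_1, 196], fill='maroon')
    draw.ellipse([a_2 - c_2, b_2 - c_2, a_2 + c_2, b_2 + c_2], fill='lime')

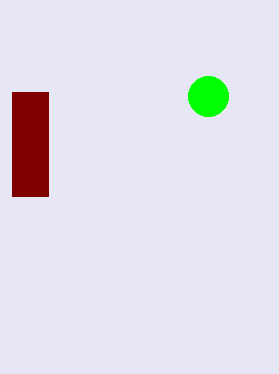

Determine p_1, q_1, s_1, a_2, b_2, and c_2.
p_1 = 12, q_1 = 92, s_1 = 48, a_2 = 208, b_2 = 96, c_2 = 20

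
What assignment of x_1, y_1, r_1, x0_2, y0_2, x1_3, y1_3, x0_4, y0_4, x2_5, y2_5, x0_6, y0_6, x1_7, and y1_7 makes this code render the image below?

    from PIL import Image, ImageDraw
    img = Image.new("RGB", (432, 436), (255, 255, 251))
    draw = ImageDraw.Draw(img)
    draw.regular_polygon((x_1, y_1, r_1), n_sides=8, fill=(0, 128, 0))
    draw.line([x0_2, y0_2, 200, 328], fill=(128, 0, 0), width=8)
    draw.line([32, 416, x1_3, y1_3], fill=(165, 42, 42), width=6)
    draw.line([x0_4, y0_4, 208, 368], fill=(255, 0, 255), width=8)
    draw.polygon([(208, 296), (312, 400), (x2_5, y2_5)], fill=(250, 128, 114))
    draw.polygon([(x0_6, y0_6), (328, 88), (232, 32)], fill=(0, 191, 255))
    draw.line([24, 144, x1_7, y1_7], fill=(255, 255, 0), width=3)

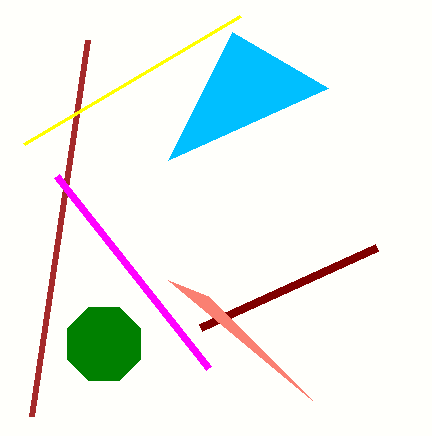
x_1 = 104
y_1 = 344
r_1 = 40
x0_2 = 376
y0_2 = 248
x1_3 = 88
y1_3 = 40
x0_4 = 56
y0_4 = 176
x2_5 = 168
y2_5 = 280
x0_6 = 168
y0_6 = 160
x1_7 = 240
y1_7 = 16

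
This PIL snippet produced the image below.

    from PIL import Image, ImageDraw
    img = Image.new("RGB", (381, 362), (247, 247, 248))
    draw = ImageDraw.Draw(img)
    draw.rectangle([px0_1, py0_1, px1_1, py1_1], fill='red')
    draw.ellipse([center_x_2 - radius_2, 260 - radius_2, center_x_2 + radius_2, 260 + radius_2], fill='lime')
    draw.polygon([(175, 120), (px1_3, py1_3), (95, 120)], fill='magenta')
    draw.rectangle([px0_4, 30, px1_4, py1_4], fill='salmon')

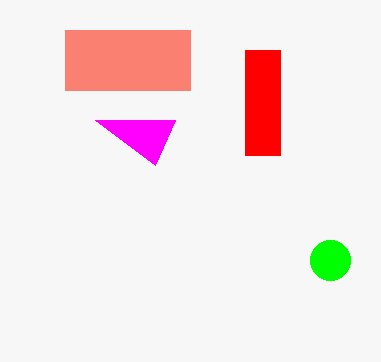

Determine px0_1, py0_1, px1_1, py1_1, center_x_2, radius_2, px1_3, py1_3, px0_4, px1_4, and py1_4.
px0_1 = 245
py0_1 = 50
px1_1 = 280
py1_1 = 155
center_x_2 = 330
radius_2 = 20
px1_3 = 155
py1_3 = 165
px0_4 = 65
px1_4 = 190
py1_4 = 90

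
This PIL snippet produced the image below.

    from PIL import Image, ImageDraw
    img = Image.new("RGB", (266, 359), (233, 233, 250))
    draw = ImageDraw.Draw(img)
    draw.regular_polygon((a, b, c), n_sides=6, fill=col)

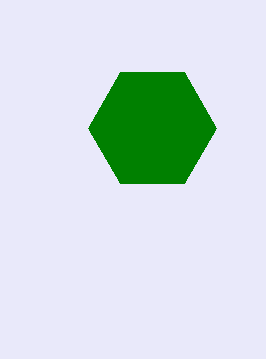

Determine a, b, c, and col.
a = 152, b = 128, c = 64, col = 'green'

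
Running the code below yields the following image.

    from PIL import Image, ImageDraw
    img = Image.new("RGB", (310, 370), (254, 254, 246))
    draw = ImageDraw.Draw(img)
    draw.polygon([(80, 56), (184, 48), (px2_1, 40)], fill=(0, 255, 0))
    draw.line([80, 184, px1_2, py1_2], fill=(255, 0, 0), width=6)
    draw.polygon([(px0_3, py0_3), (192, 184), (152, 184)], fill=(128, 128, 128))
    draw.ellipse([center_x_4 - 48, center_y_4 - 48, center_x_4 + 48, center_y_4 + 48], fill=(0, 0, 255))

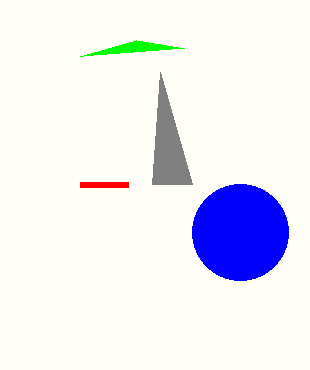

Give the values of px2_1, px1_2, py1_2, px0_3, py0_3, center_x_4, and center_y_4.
px2_1 = 136; px1_2 = 128; py1_2 = 184; px0_3 = 160; py0_3 = 72; center_x_4 = 240; center_y_4 = 232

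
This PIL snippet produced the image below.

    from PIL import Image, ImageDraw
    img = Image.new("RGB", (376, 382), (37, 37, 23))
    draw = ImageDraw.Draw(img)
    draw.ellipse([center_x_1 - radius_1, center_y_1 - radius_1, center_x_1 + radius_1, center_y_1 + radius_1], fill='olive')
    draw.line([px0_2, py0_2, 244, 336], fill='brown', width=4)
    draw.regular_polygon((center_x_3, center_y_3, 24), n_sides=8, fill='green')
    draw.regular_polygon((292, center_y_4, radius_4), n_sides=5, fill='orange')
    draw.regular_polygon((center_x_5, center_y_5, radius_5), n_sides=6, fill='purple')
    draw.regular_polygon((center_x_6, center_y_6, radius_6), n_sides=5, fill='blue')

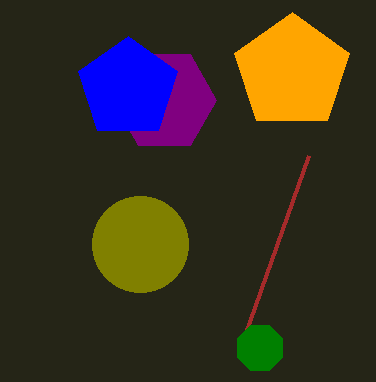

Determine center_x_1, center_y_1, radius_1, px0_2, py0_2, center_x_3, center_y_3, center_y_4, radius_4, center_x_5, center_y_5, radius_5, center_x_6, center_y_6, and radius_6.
center_x_1 = 140
center_y_1 = 244
radius_1 = 48
px0_2 = 308
py0_2 = 156
center_x_3 = 260
center_y_3 = 348
center_y_4 = 72
radius_4 = 60
center_x_5 = 164
center_y_5 = 100
radius_5 = 52
center_x_6 = 128
center_y_6 = 88
radius_6 = 52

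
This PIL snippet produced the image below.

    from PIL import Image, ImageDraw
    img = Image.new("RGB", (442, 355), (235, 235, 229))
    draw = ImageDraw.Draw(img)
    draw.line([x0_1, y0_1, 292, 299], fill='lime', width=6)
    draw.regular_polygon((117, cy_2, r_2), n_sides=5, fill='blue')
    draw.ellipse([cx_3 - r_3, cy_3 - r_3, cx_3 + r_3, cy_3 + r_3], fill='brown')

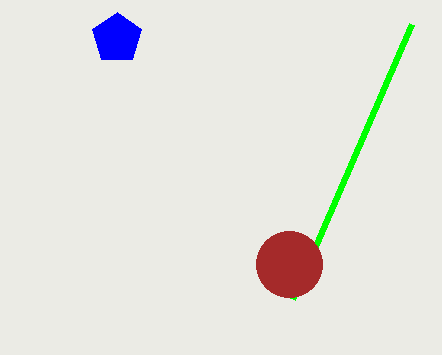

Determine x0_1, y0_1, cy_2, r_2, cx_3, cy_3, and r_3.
x0_1 = 411
y0_1 = 24
cy_2 = 38
r_2 = 26
cx_3 = 289
cy_3 = 264
r_3 = 33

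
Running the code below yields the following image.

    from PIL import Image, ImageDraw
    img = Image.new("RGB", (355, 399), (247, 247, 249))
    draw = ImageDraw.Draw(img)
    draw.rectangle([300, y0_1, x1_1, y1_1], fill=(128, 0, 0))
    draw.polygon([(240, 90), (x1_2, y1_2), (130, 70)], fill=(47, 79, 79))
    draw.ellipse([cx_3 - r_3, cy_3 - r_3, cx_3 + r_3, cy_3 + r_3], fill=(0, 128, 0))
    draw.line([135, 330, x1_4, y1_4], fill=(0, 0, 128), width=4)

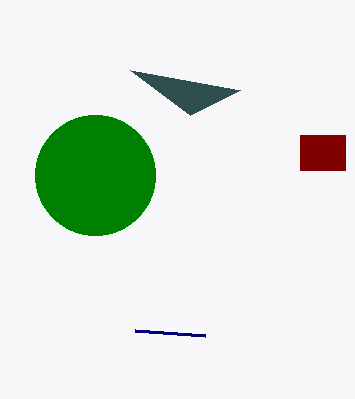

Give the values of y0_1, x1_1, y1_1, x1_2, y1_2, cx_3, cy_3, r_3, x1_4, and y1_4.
y0_1 = 135; x1_1 = 345; y1_1 = 170; x1_2 = 190; y1_2 = 115; cx_3 = 95; cy_3 = 175; r_3 = 60; x1_4 = 205; y1_4 = 335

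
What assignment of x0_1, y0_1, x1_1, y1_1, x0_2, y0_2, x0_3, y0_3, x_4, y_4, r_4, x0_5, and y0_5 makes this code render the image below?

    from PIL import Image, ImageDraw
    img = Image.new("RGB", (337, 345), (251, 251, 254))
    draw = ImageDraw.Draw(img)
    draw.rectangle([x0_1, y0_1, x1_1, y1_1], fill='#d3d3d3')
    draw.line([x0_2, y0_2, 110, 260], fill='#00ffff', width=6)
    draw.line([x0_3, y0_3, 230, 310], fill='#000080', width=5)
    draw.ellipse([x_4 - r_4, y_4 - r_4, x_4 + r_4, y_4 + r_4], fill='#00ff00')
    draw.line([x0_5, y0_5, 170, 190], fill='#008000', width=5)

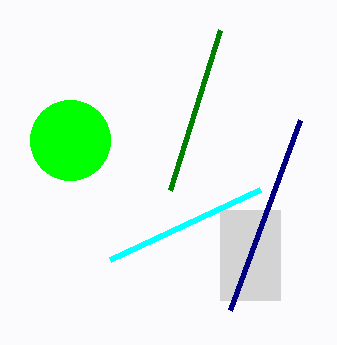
x0_1 = 220
y0_1 = 210
x1_1 = 280
y1_1 = 300
x0_2 = 260
y0_2 = 190
x0_3 = 300
y0_3 = 120
x_4 = 70
y_4 = 140
r_4 = 40
x0_5 = 220
y0_5 = 30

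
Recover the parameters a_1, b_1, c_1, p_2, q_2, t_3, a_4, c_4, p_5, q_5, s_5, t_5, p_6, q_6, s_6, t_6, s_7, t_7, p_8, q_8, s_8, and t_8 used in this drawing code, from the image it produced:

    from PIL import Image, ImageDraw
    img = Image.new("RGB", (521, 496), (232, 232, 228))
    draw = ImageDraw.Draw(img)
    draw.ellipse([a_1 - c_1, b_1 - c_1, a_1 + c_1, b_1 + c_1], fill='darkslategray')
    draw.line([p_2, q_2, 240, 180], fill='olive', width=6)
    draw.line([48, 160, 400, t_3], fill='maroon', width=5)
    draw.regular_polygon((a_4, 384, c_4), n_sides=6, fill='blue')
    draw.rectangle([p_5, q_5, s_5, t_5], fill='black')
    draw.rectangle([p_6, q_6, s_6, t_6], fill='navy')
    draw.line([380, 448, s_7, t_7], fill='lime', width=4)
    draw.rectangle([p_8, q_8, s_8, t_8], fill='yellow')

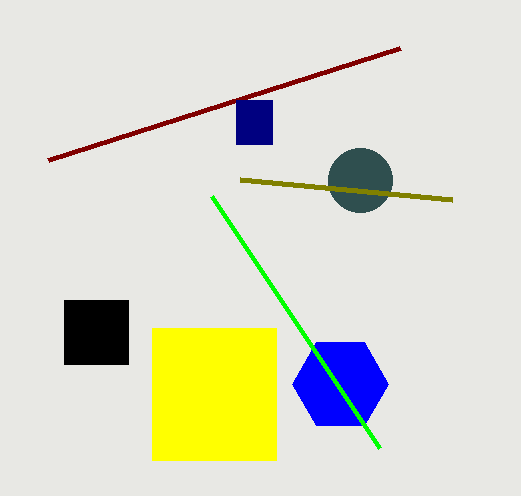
a_1 = 360; b_1 = 180; c_1 = 32; p_2 = 452; q_2 = 200; t_3 = 48; a_4 = 340; c_4 = 48; p_5 = 64; q_5 = 300; s_5 = 128; t_5 = 364; p_6 = 236; q_6 = 100; s_6 = 272; t_6 = 144; s_7 = 212; t_7 = 196; p_8 = 152; q_8 = 328; s_8 = 276; t_8 = 460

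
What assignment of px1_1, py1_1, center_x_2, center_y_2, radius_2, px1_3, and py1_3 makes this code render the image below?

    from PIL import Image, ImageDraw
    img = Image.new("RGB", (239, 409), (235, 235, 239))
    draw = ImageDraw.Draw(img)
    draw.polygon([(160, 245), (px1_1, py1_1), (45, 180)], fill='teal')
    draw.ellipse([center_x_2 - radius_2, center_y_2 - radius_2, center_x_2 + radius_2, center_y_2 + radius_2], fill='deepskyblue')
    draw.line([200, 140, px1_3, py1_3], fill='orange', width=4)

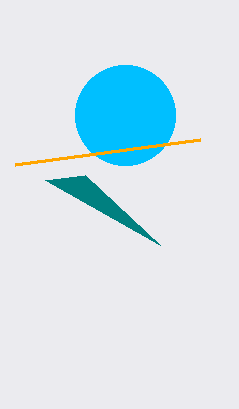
px1_1 = 85; py1_1 = 175; center_x_2 = 125; center_y_2 = 115; radius_2 = 50; px1_3 = 15; py1_3 = 165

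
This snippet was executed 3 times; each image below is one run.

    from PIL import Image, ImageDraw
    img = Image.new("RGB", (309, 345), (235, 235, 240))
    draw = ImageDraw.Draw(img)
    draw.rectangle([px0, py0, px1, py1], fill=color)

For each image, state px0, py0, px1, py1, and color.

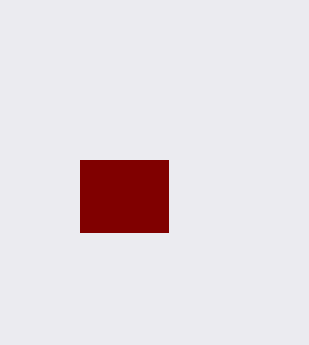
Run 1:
px0 = 80; py0 = 160; px1 = 168; py1 = 232; color = 'maroon'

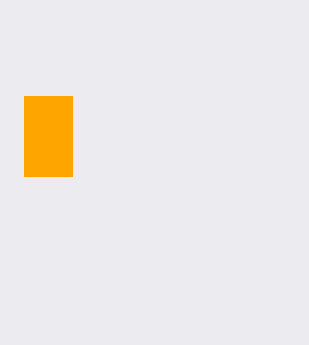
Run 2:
px0 = 24
py0 = 96
px1 = 72
py1 = 176
color = 'orange'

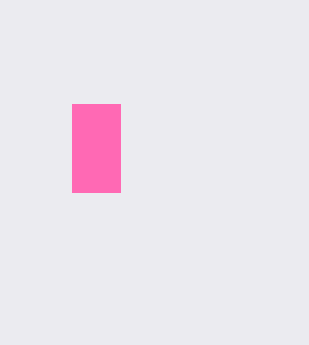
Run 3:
px0 = 72, py0 = 104, px1 = 120, py1 = 192, color = 'hotpink'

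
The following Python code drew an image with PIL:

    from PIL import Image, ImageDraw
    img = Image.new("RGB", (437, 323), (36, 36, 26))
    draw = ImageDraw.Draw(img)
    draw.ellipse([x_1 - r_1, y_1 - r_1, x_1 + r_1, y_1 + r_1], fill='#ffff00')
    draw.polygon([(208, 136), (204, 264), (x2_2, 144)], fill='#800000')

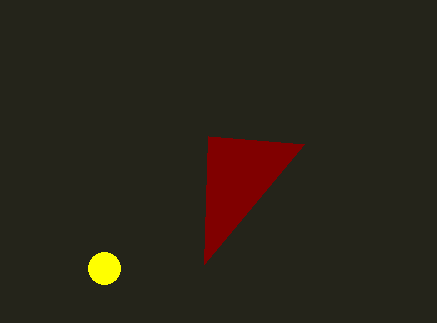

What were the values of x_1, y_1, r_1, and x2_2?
x_1 = 104
y_1 = 268
r_1 = 16
x2_2 = 304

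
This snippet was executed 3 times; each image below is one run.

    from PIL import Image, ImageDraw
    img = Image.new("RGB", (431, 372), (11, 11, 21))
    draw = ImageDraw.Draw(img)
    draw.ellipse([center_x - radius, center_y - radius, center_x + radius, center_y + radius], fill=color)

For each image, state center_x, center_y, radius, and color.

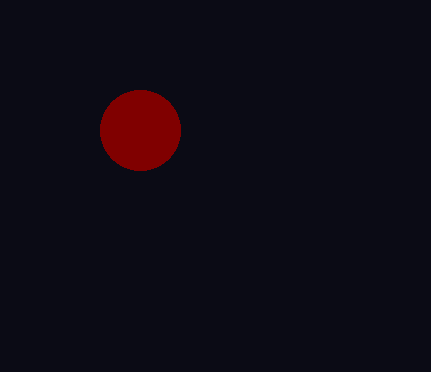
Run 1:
center_x = 140, center_y = 130, radius = 40, color = 'maroon'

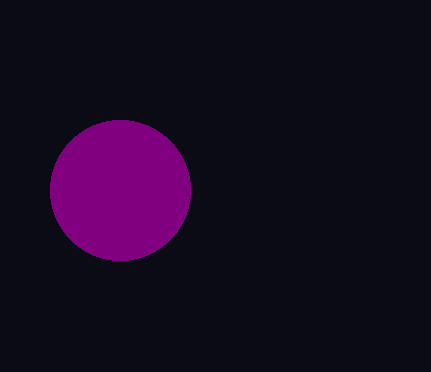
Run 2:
center_x = 120
center_y = 190
radius = 70
color = 'purple'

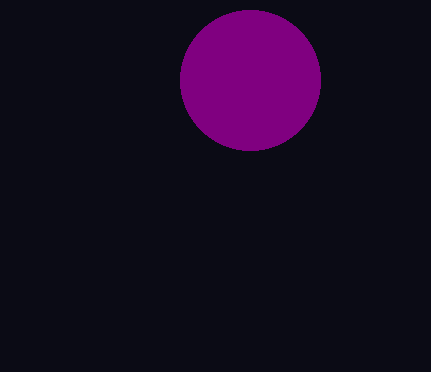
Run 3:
center_x = 250; center_y = 80; radius = 70; color = 'purple'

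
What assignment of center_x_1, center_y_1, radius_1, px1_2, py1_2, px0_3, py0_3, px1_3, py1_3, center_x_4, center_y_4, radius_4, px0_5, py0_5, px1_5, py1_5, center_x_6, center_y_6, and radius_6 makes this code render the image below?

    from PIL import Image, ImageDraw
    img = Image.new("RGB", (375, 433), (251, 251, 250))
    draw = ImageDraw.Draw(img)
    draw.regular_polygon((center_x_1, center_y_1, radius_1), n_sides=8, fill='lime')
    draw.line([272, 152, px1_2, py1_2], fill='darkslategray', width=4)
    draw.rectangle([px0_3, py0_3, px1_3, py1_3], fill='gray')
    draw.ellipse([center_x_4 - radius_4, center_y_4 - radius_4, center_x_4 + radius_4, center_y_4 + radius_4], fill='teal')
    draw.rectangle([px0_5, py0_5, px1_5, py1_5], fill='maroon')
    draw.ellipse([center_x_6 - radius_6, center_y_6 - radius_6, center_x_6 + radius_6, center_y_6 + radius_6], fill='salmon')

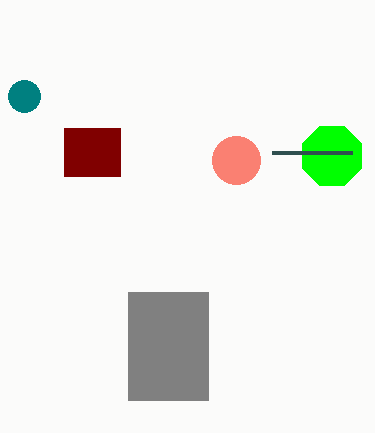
center_x_1 = 332, center_y_1 = 156, radius_1 = 32, px1_2 = 352, py1_2 = 152, px0_3 = 128, py0_3 = 292, px1_3 = 208, py1_3 = 400, center_x_4 = 24, center_y_4 = 96, radius_4 = 16, px0_5 = 64, py0_5 = 128, px1_5 = 120, py1_5 = 176, center_x_6 = 236, center_y_6 = 160, radius_6 = 24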